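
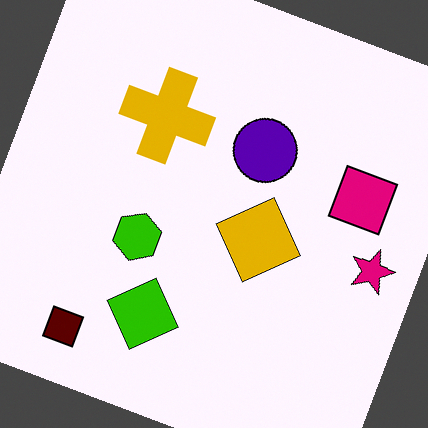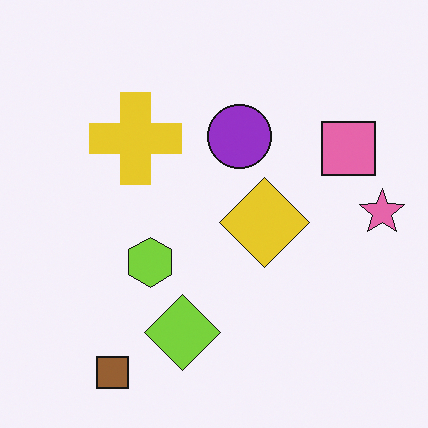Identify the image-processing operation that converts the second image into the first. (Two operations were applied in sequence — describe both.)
The first image is the second given much higher contrast, then rotated clockwise by a clearly visible amount.

Tones are pushed away from mid-grey across the whole image — a global contrast change. Every shape is tilted by the same angle and the image corners show triangular fill wedges — a whole-image rotation by a non-right angle.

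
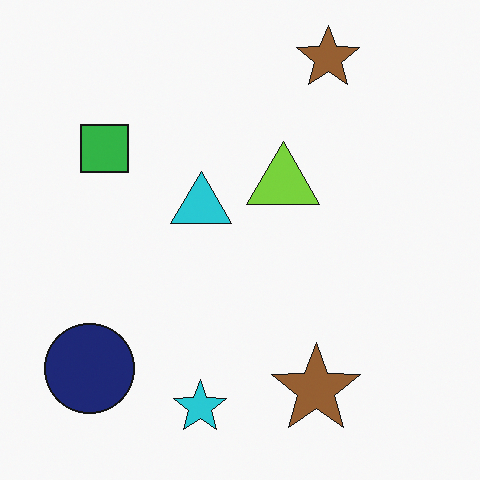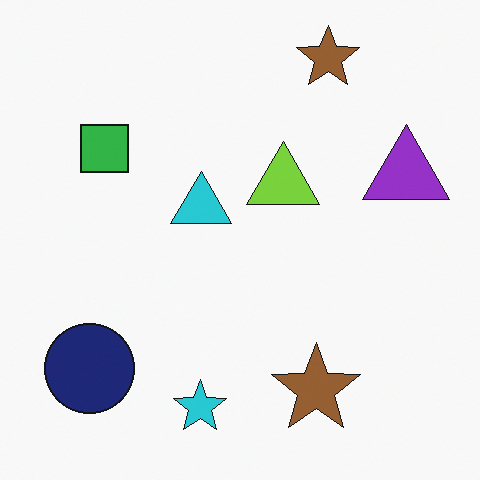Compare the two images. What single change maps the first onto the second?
It was overlaid with an additional purple triangle.

A purple triangle appears in the second image that is absent from the first.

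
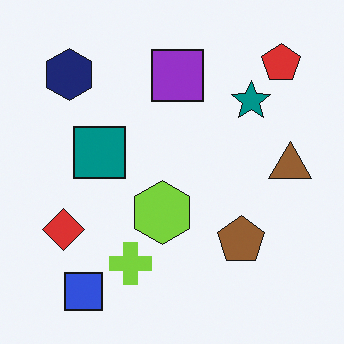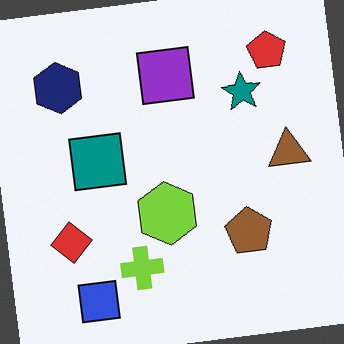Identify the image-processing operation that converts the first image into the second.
The transformation is: rotated counter-clockwise by a small amount.

Every shape is tilted by the same angle and the image corners show triangular fill wedges — a whole-image rotation by a non-right angle.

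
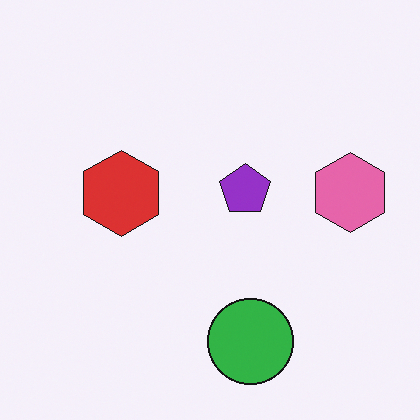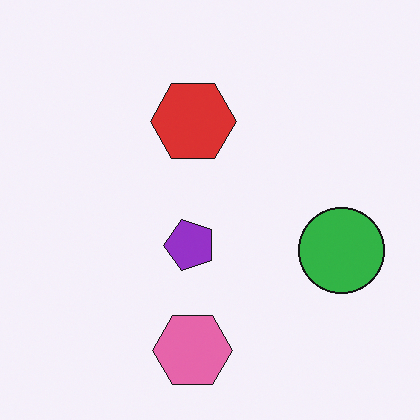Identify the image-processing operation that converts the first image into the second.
The transformation is: transposed (reflected across the top-left ↔ bottom-right diagonal).

Shapes have swapped their row and column positions — what was in the top-right is now in the bottom-left — a diagonal reflection.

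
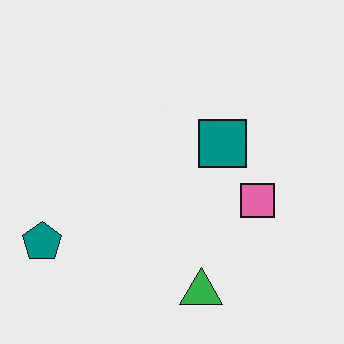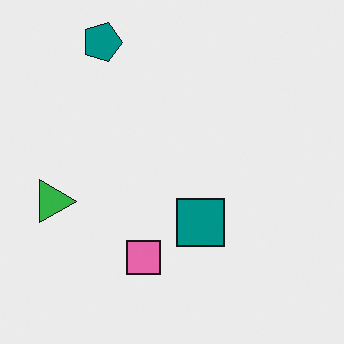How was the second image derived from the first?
Rotated 90° clockwise.

The teal pentagon sits in the bottom-left of the first image and the top-left of the second — consistent with a whole-image 90° clockwise rotation.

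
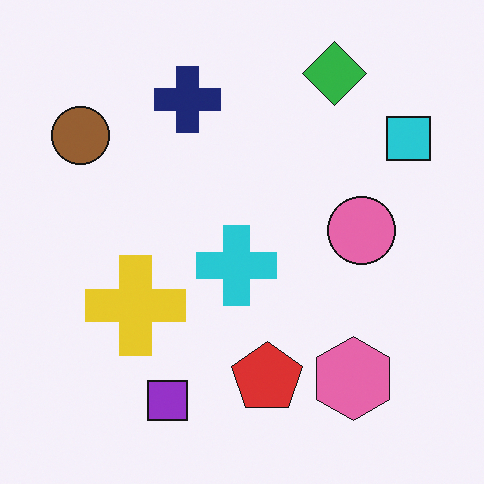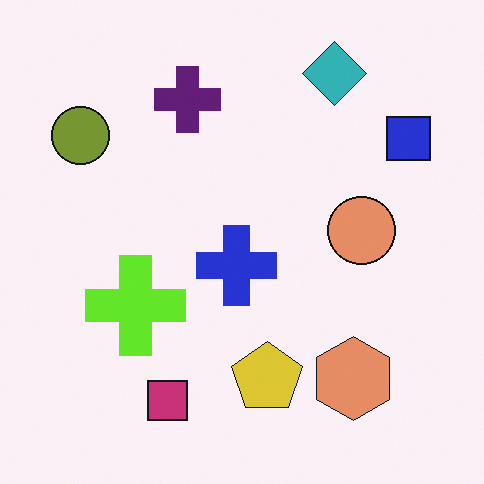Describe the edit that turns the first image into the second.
The image was hue-shifted by a small amount.

Every shape's color has rotated by the same amount around the hue wheel — a uniform hue shift.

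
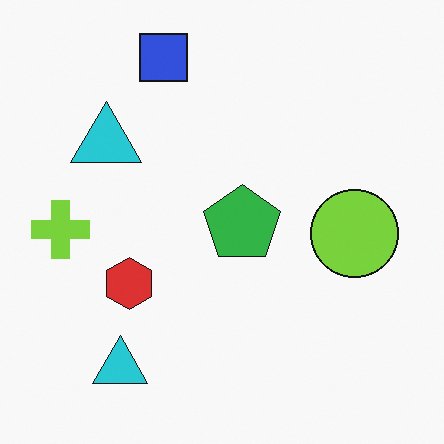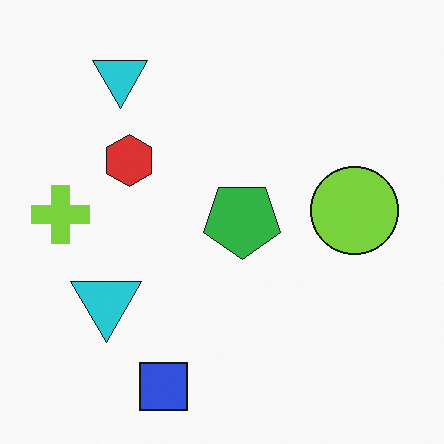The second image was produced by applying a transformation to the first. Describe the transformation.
The second image is the first flipped vertically (top ↔ bottom).

The blue square is in the top of the first image and the bottom of the second — shapes on opposite sides of the horizontal midline have swapped in a mirror flip.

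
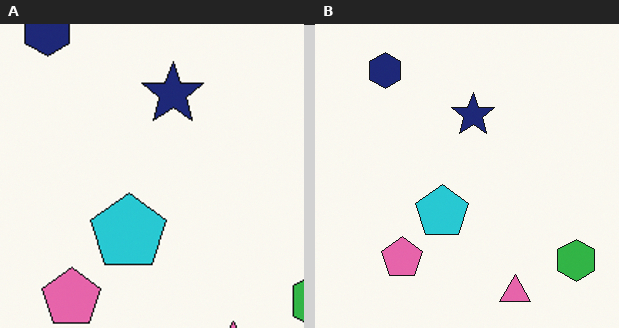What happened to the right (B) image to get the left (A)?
It was cropped slightly and scaled back up.

The visible shapes are larger and the field of view is narrower; shapes near the original edges may be partly or wholly outside the frame — a crop-and-rescale.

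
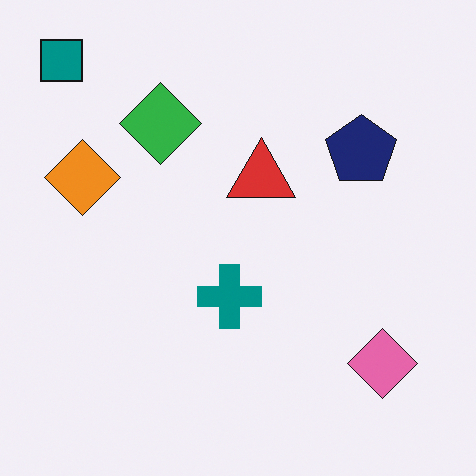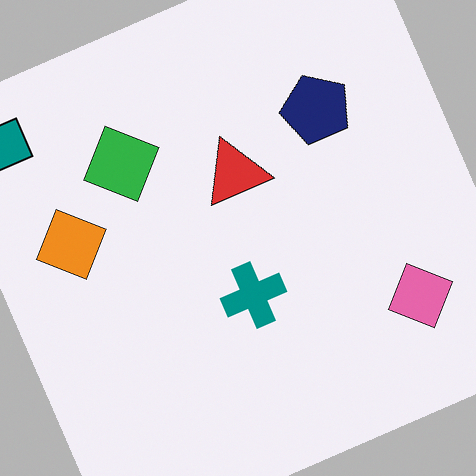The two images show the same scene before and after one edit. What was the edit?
The second image is the first rotated counter-clockwise by a clearly visible amount.

Every shape is tilted by the same angle and the image corners show triangular fill wedges — a whole-image rotation by a non-right angle.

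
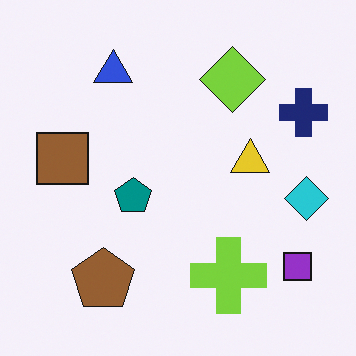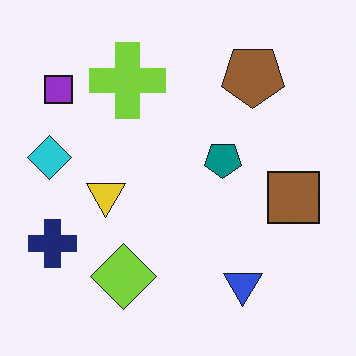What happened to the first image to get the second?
Rotated 180°.

The purple square sits in the bottom-right of the first image and the top-left of the second — consistent with a whole-image 180° rotation.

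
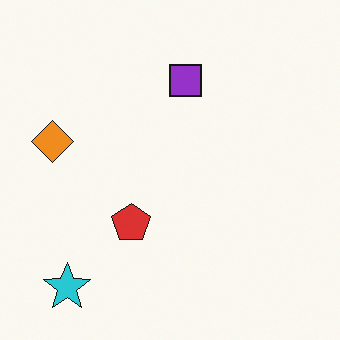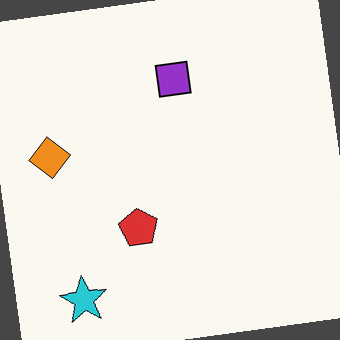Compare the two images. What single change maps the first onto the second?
Rotated counter-clockwise by a small amount.

Every shape is tilted by the same angle and the image corners show triangular fill wedges — a whole-image rotation by a non-right angle.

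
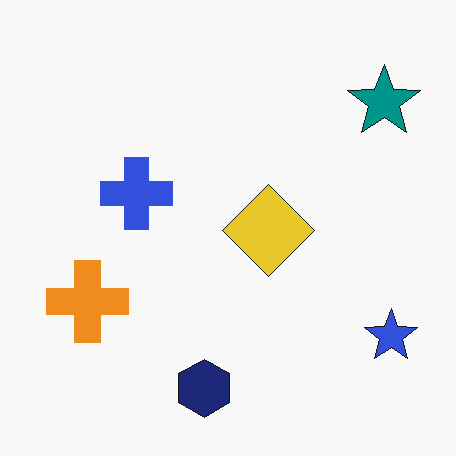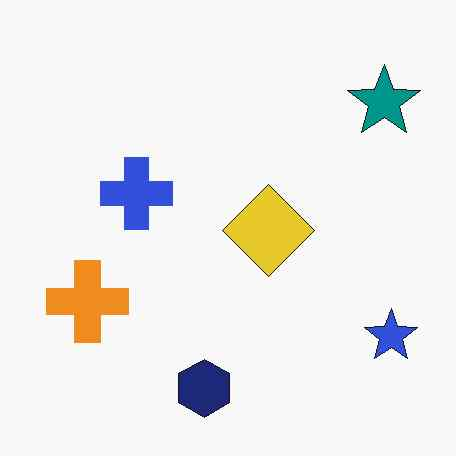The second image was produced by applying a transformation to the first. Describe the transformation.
It was JPEG-compressed with visible artifacts.

Blocky 8×8 compression artifacts appear around shape edges and the flat background shows ringing — characteristic JPEG degradation.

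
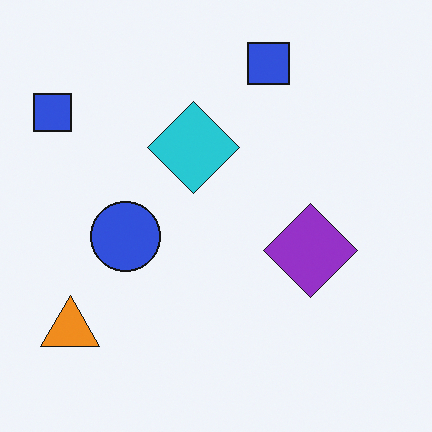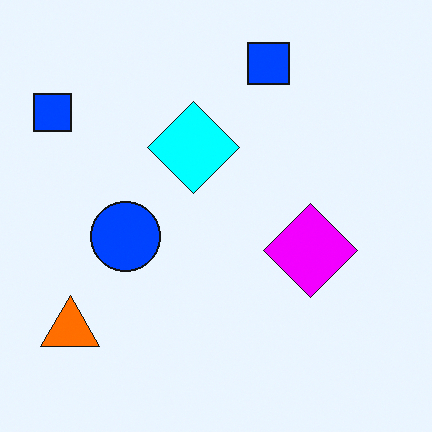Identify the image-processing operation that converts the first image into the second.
This is the original image heavily oversaturated.

All colors are more vivid — a global saturation change.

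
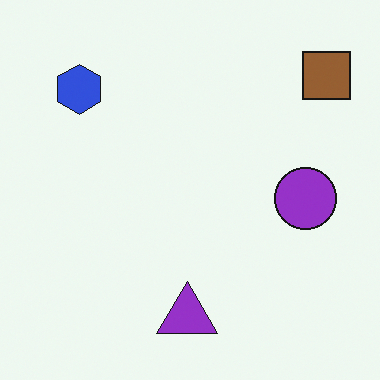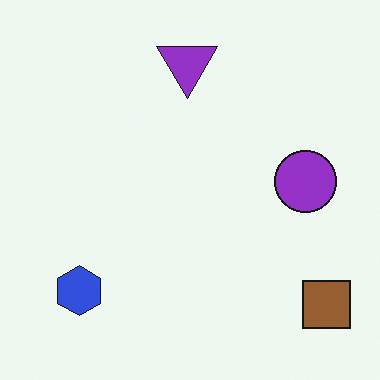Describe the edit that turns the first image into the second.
The image was flipped vertically (top ↔ bottom).

The purple triangle is in the bottom of the first image and the top of the second — shapes on opposite sides of the horizontal midline have swapped in a mirror flip.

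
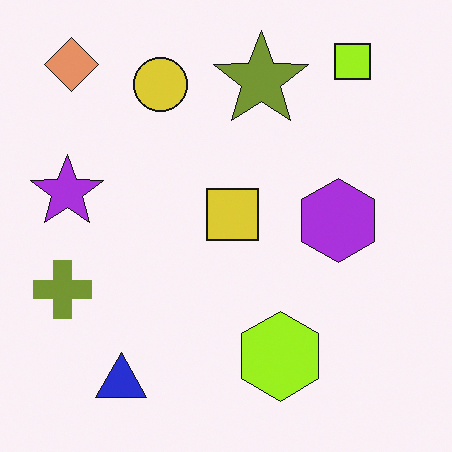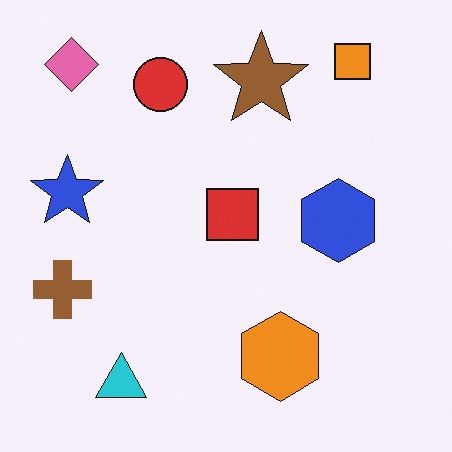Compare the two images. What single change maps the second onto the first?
This is the original image hue-shifted by a small amount.

Every shape's color has rotated by the same amount around the hue wheel — a uniform hue shift.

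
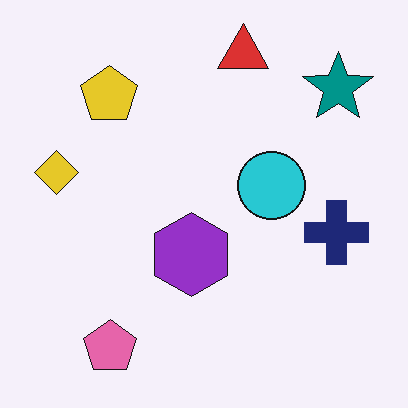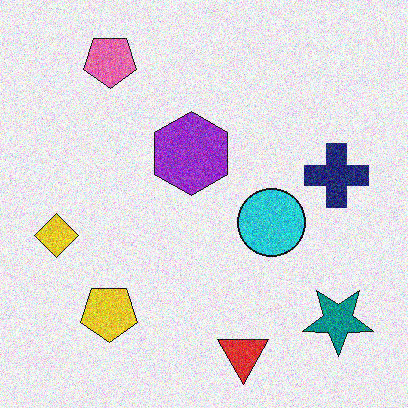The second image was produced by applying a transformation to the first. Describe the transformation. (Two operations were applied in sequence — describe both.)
The transformation is: degraded with a thick layer of grain, then flipped vertically (top ↔ bottom).

Random speckle covers the whole image, including the flat background. The red triangle is in the top of the first image and the bottom of the second — shapes on opposite sides of the horizontal midline have swapped in a mirror flip.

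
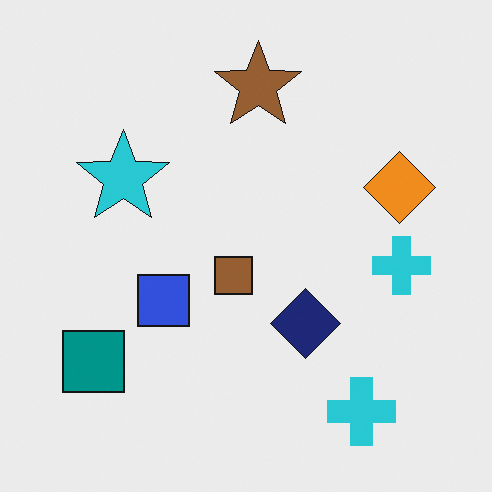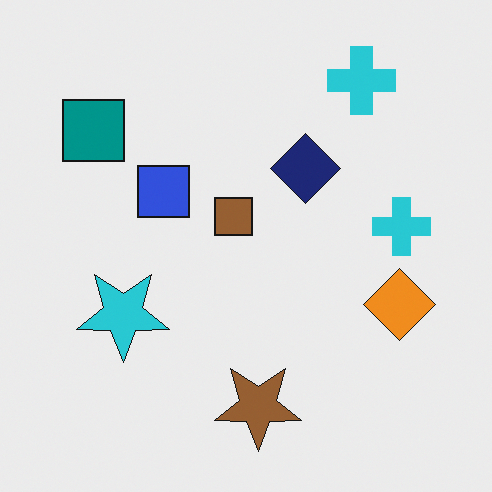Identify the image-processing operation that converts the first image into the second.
Flipped vertically (top ↔ bottom).

The brown star is in the top of the first image and the bottom of the second — shapes on opposite sides of the horizontal midline have swapped in a mirror flip.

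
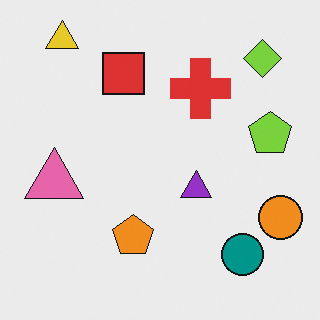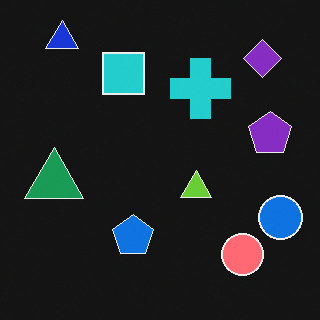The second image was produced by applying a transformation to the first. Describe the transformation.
The transformation is: color-inverted (negative).

The light background has become dark and every shape's color is its complement — a photographic negative.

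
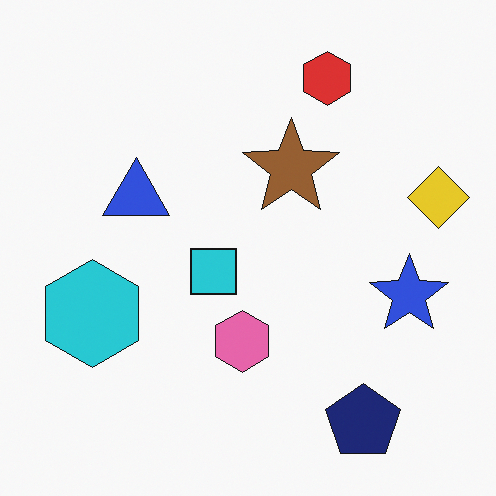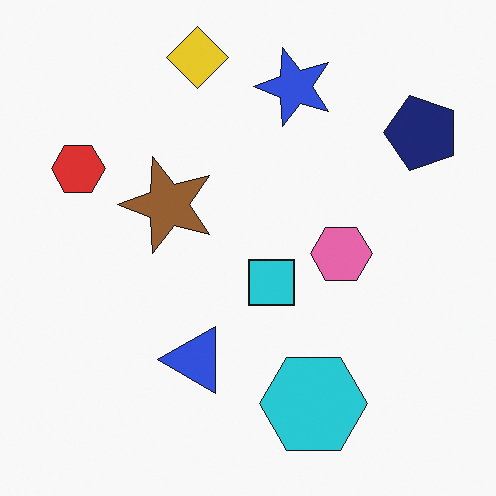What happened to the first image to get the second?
Rotated 90° counter-clockwise.

The navy pentagon sits in the bottom-right of the first image and the top-right of the second — consistent with a whole-image 90° counter-clockwise rotation.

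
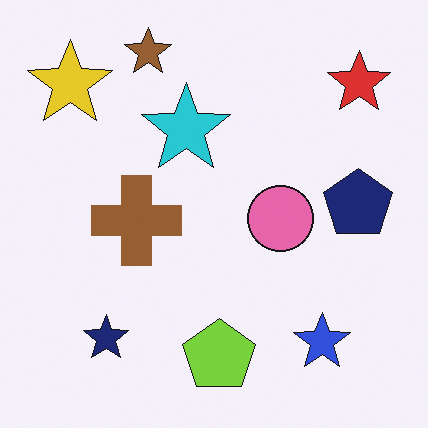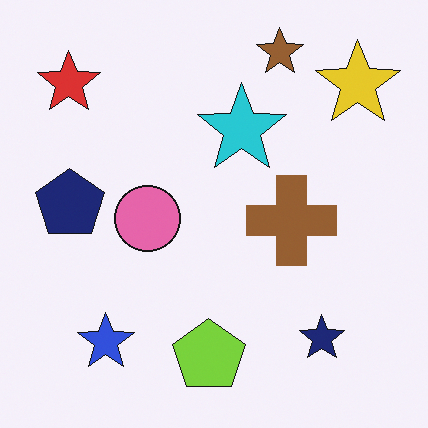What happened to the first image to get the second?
The transformation is: flipped horizontally (left ↔ right).

The red star is in the top-right of the first image and the top-left of the second — shapes on opposite sides of the vertical midline have swapped in a mirror flip.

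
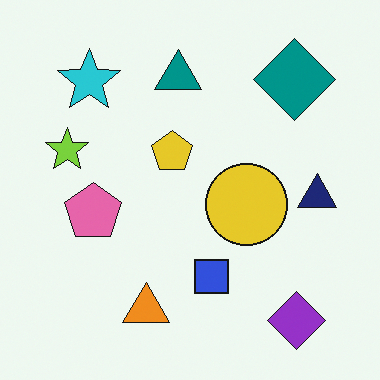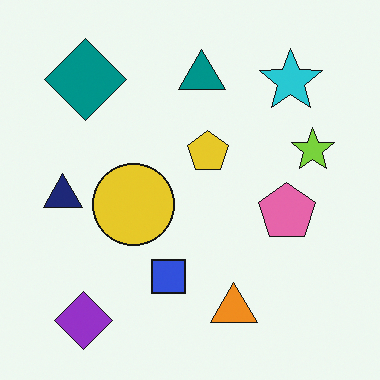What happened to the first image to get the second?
The second image is the first flipped horizontally (left ↔ right).

The navy triangle is in the right of the first image and the left of the second — shapes on opposite sides of the vertical midline have swapped in a mirror flip.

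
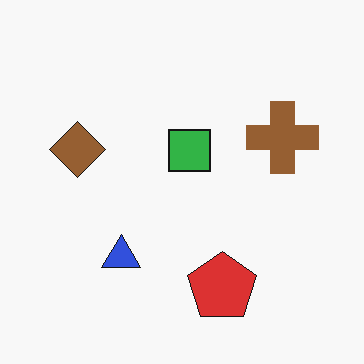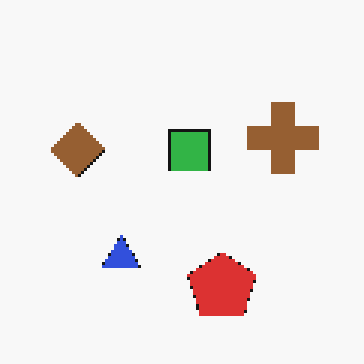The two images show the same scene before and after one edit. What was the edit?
The second image is the first lightly pixelated (a mild mosaic effect).

Shapes are reduced to large square blocks; fine edges and outlines are lost — a downscale-then-upscale (mosaic) effect.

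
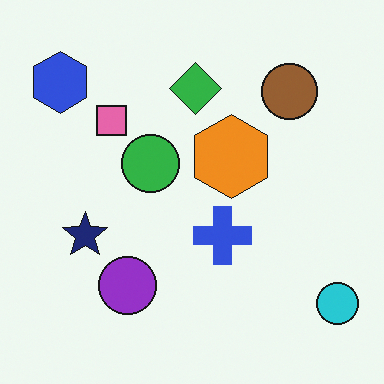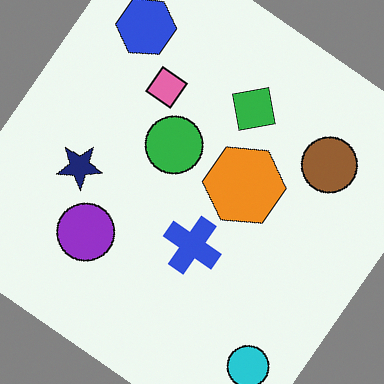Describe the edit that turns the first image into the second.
This is the original image rotated clockwise by a large amount — several tens of degrees.

Every shape is tilted by the same angle and the image corners show triangular fill wedges — a whole-image rotation by a non-right angle.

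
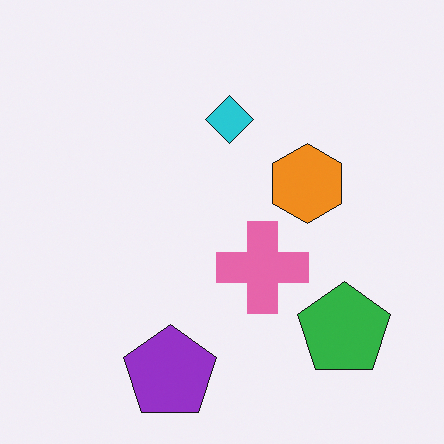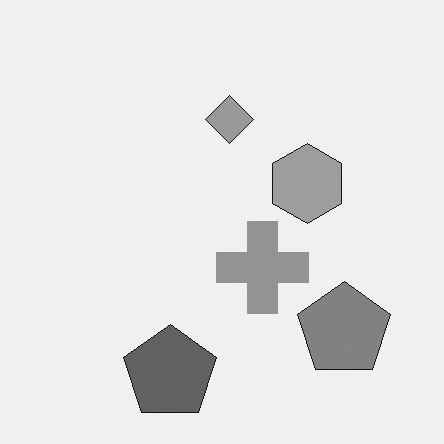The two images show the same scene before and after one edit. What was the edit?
The transformation is: converted to grayscale.

All color is removed — every shape is now a shade of grey.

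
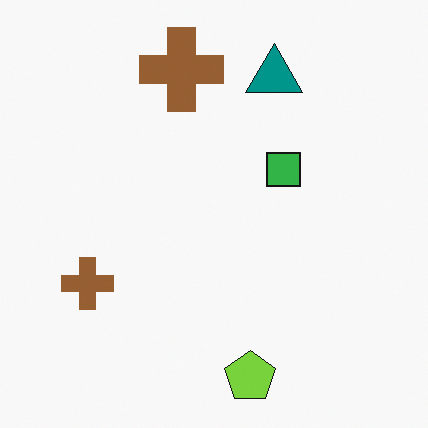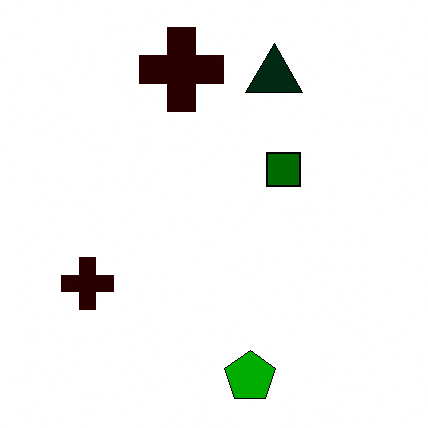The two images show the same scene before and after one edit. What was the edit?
The second image is the first given much higher contrast.

Tones are pushed away from mid-grey across the whole image — a global contrast change.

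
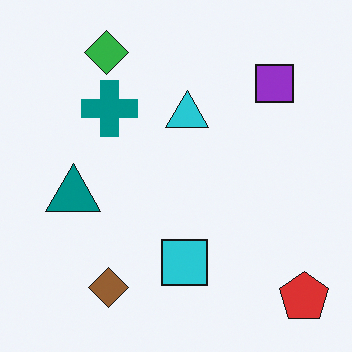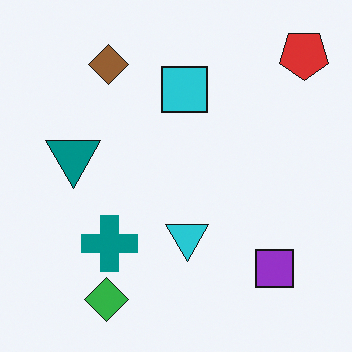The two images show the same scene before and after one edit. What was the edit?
The transformation is: flipped vertically (top ↔ bottom).

The green diamond is in the top-left of the first image and the bottom-left of the second — shapes on opposite sides of the horizontal midline have swapped in a mirror flip.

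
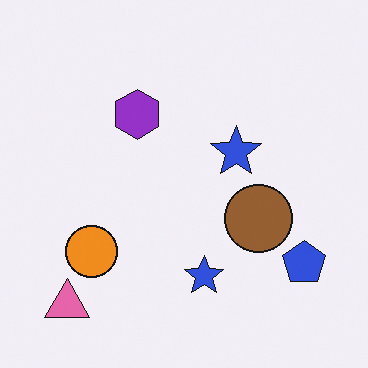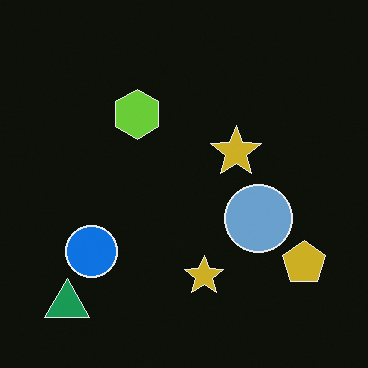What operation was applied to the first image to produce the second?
Color-inverted (negative).

The light background has become dark and every shape's color is its complement — a photographic negative.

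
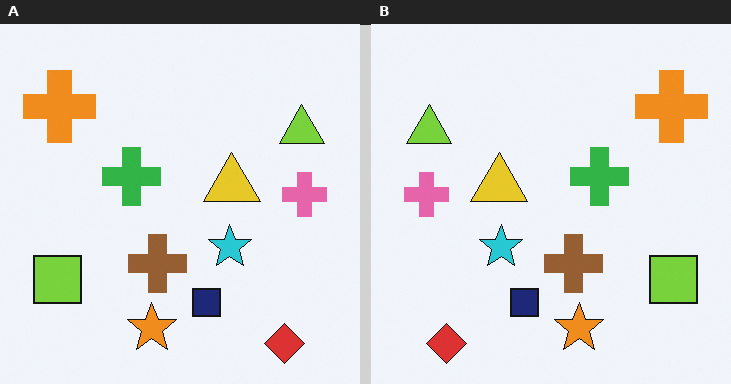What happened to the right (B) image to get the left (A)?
This is the original image flipped horizontally (left ↔ right).

The pink cross is in the left of the right (B) image and the right of the left (A) — shapes on opposite sides of the vertical midline have swapped in a mirror flip.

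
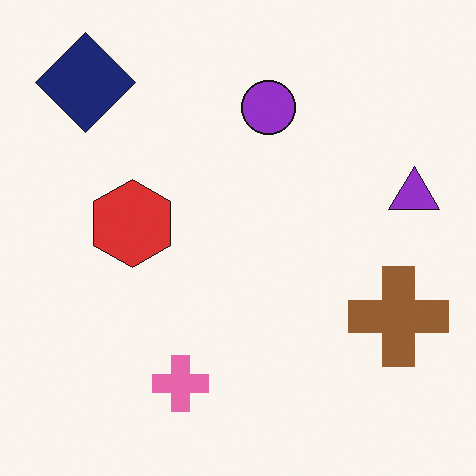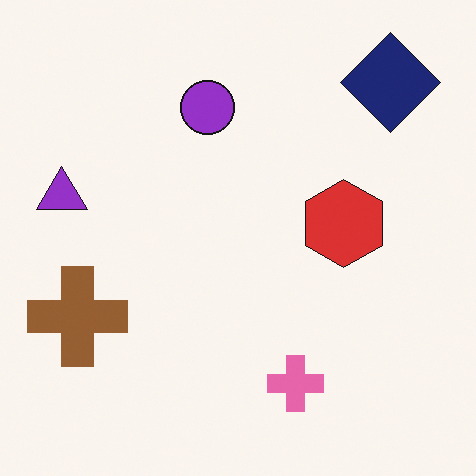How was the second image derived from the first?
It was flipped horizontally (left ↔ right).

The purple triangle is in the right of the first image and the left of the second — shapes on opposite sides of the vertical midline have swapped in a mirror flip.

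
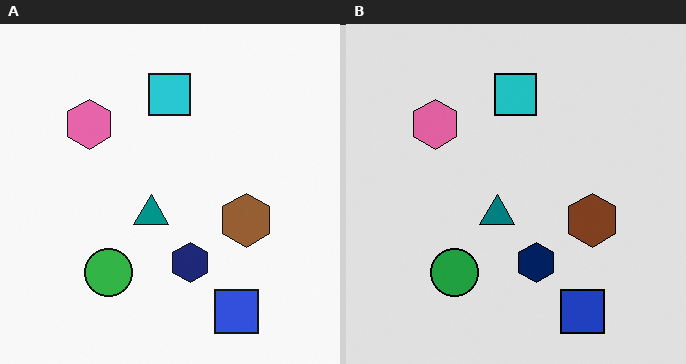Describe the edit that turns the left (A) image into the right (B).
It was moderately posterized.

Each flat color has snapped to a coarser quantized level — most visibly, the near-white background has dropped to a flat grey.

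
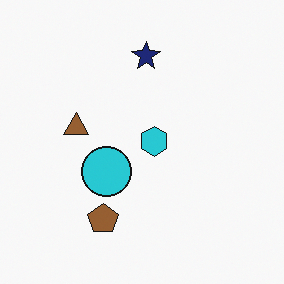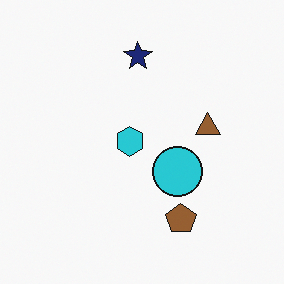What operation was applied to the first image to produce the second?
The second image is the first flipped horizontally (left ↔ right).

The brown triangle is in the left of the first image and the right of the second — shapes on opposite sides of the vertical midline have swapped in a mirror flip.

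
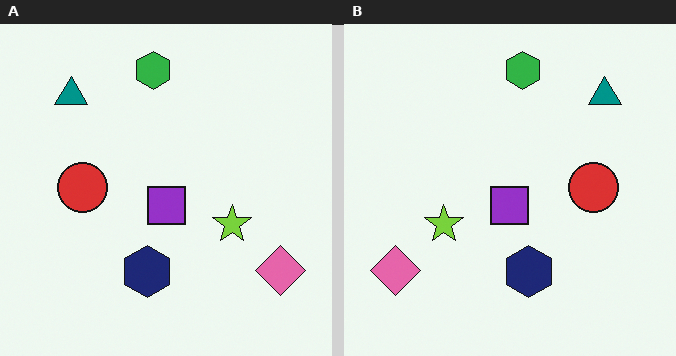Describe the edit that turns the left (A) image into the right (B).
The transformation is: flipped horizontally (left ↔ right).

The pink diamond is in the bottom-right of the left (A) image and the bottom-left of the right (B) — shapes on opposite sides of the vertical midline have swapped in a mirror flip.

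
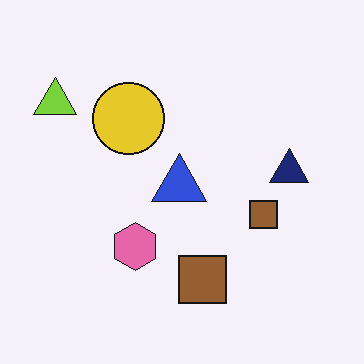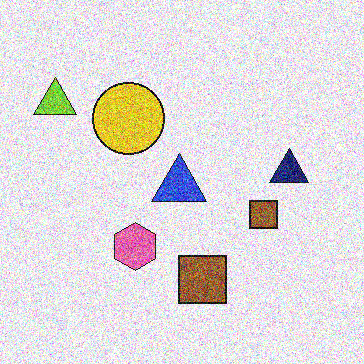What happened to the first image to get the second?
This is the original image degraded with a thick layer of grain.

Random speckle covers the whole image, including the flat background.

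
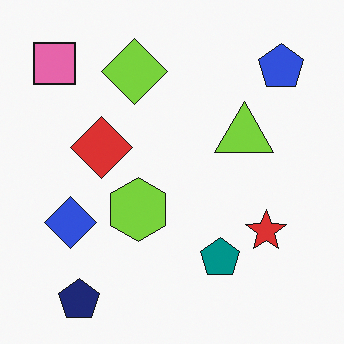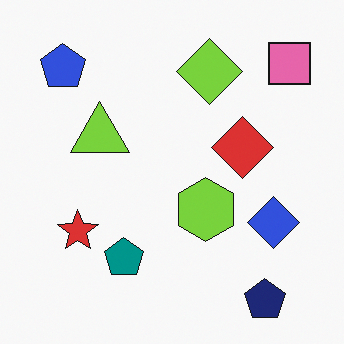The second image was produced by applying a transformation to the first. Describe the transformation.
It was flipped horizontally (left ↔ right).

The pink square is in the top-left of the first image and the top-right of the second — shapes on opposite sides of the vertical midline have swapped in a mirror flip.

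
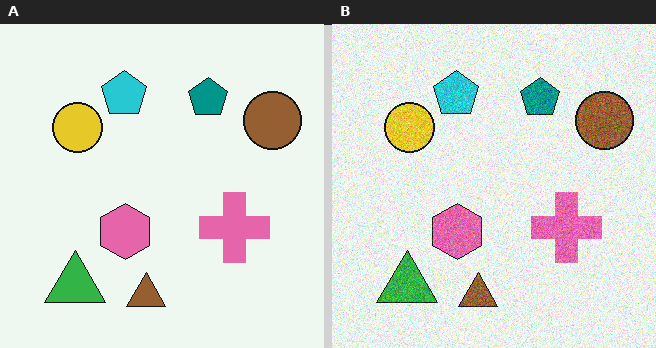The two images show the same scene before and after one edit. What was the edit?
This is the original image degraded with visible gaussian noise.

Random speckle covers the whole image, including the flat background.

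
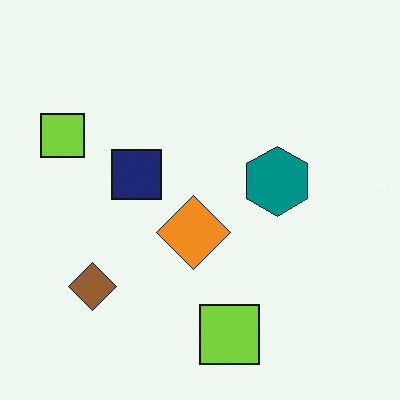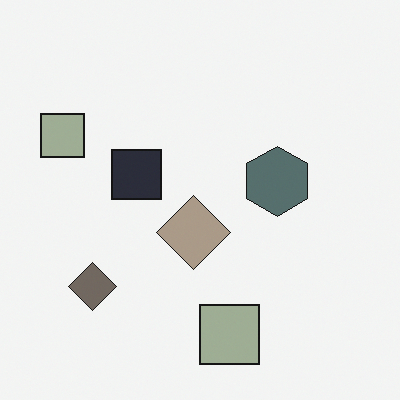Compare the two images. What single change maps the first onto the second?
It was heavily desaturated.

All colors are more muted and greyish — a global saturation change.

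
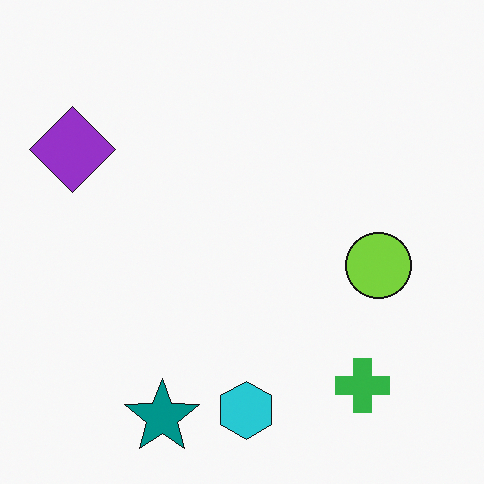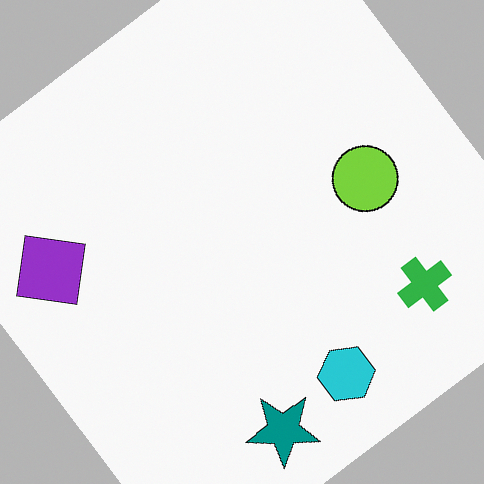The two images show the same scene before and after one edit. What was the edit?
This is the original image rotated counter-clockwise by a large amount — several tens of degrees.

Every shape is tilted by the same angle and the image corners show triangular fill wedges — a whole-image rotation by a non-right angle.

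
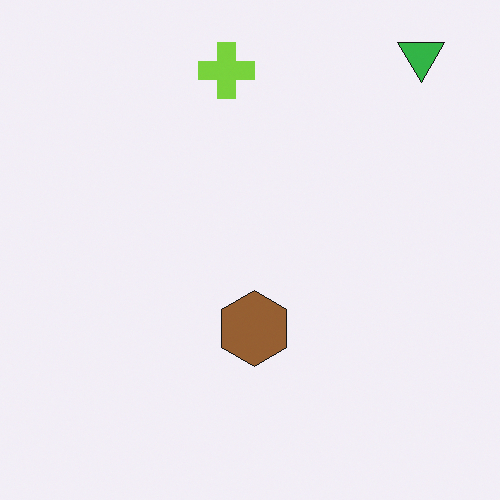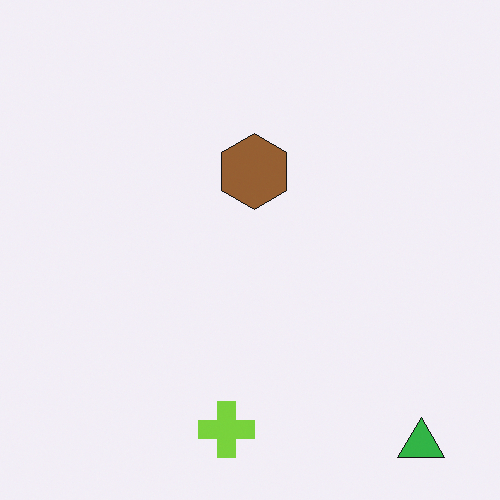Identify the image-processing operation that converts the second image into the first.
It was flipped vertically (top ↔ bottom).

The green triangle is in the bottom-right of the second image and the top-right of the first — shapes on opposite sides of the horizontal midline have swapped in a mirror flip.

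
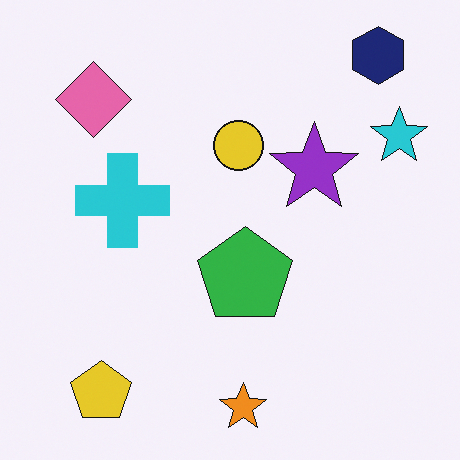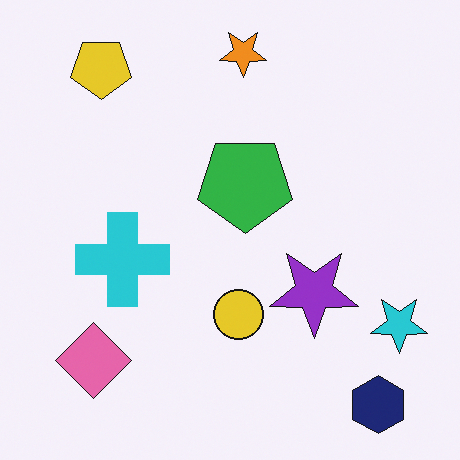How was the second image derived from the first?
This is the original image flipped vertically (top ↔ bottom).

The orange star is in the bottom of the first image and the top of the second — shapes on opposite sides of the horizontal midline have swapped in a mirror flip.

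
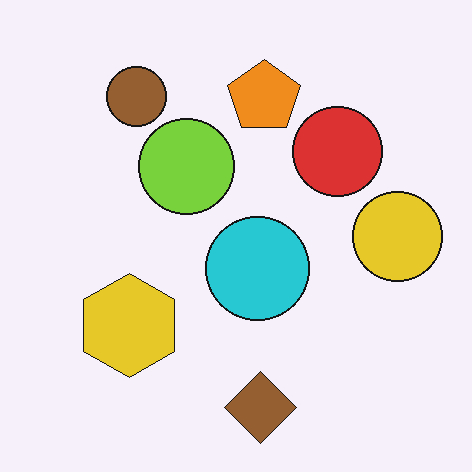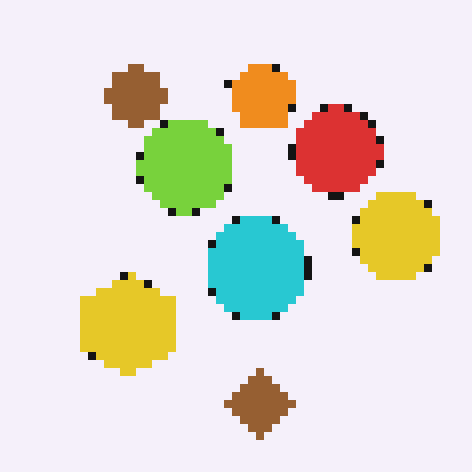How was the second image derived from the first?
The transformation is: pixelated into visible square blocks.

Shapes are reduced to large square blocks; fine edges and outlines are lost — a downscale-then-upscale (mosaic) effect.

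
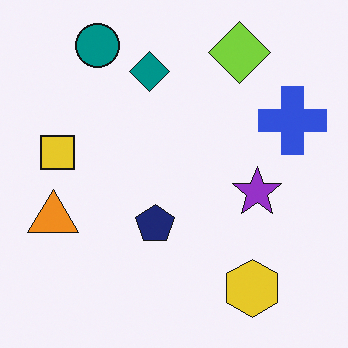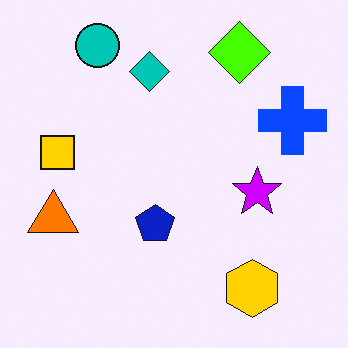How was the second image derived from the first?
The image was made much more vivid (saturation change).

All colors are more vivid — a global saturation change.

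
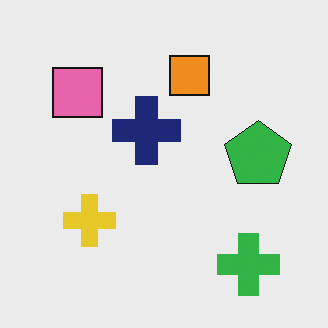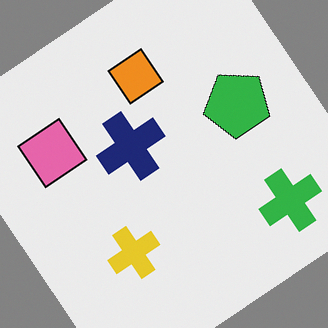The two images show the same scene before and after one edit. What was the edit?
Rotated counter-clockwise by a large amount — several tens of degrees.

Every shape is tilted by the same angle and the image corners show triangular fill wedges — a whole-image rotation by a non-right angle.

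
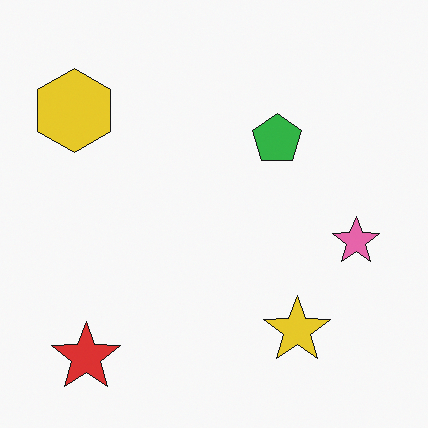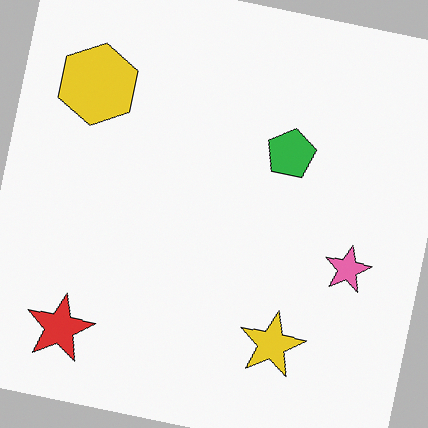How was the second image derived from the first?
Rotated clockwise by a small amount.

Every shape is tilted by the same angle and the image corners show triangular fill wedges — a whole-image rotation by a non-right angle.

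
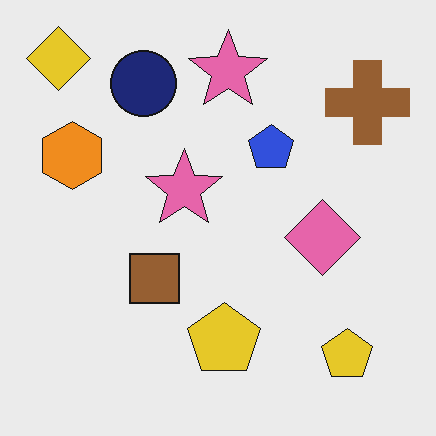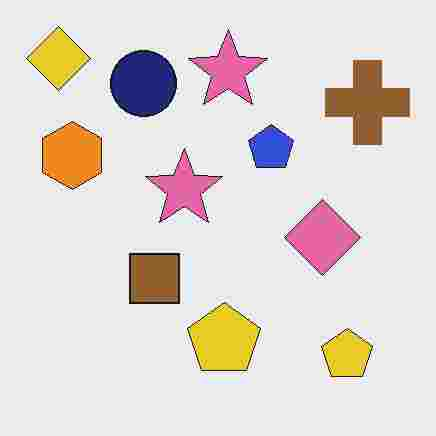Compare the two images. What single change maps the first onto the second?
The image was degraded with heavy JPEG compression.

Blocky 8×8 compression artifacts appear around shape edges and the flat background shows ringing — characteristic JPEG degradation.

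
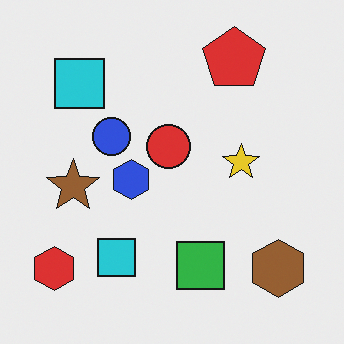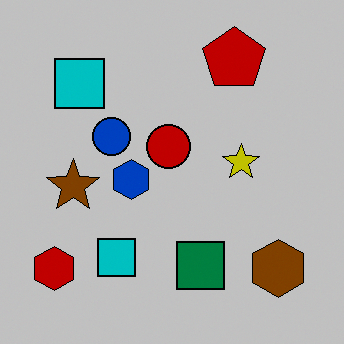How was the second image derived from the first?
The image was aggressively posterized.

Each flat color has snapped to a coarser quantized level — most visibly, the near-white background has dropped to a flat grey.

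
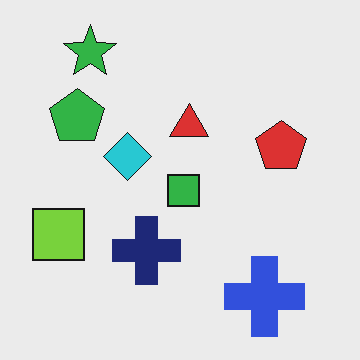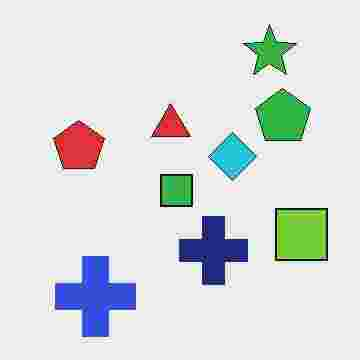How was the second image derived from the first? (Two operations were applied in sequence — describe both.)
The second image is the first flipped horizontally (left ↔ right), then heavily JPEG-compressed with obvious blocking artifacts.

The lime square is in the left of the first image and the right of the second — shapes on opposite sides of the vertical midline have swapped in a mirror flip. Blocky 8×8 compression artifacts appear around shape edges and the flat background shows ringing — characteristic JPEG degradation.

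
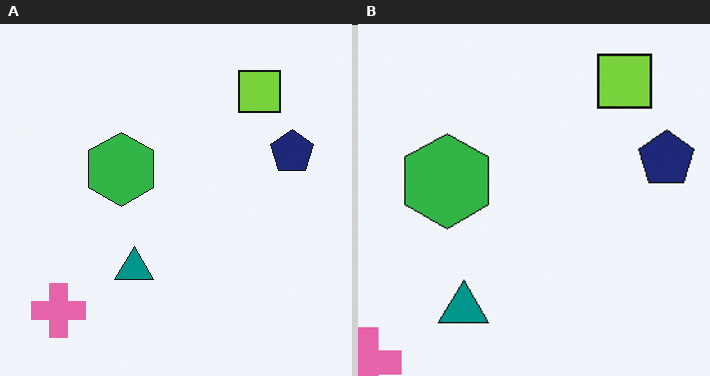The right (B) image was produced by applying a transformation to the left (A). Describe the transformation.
The transformation is: cropped slightly and scaled back up.

The visible shapes are larger and the field of view is narrower; shapes near the original edges may be partly or wholly outside the frame — a crop-and-rescale.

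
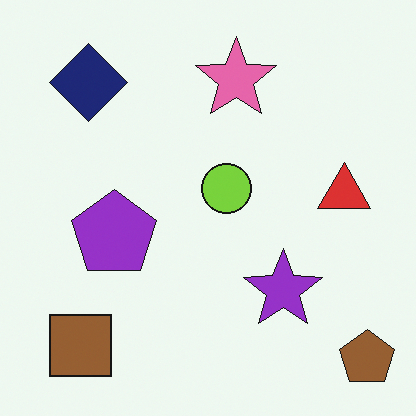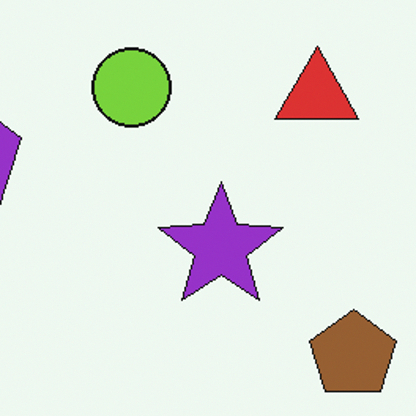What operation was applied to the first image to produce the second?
The transformation is: cropped slightly and scaled back up.

The visible shapes are larger and the field of view is narrower; shapes near the original edges may be partly or wholly outside the frame — a crop-and-rescale.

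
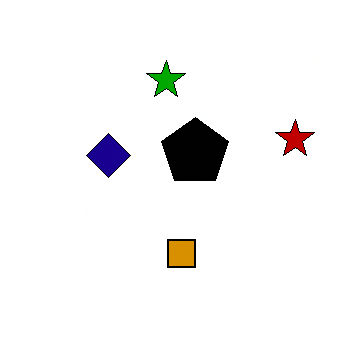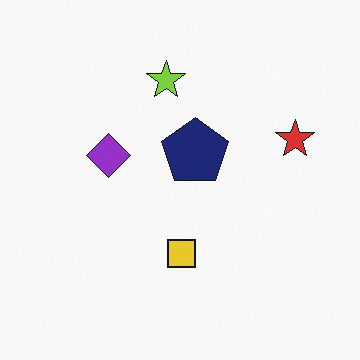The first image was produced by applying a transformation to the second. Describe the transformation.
This is the original image boosted in contrast.

Tones are pushed away from mid-grey across the whole image — a global contrast change.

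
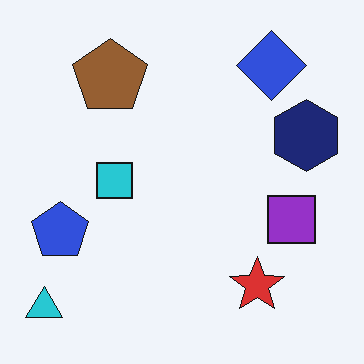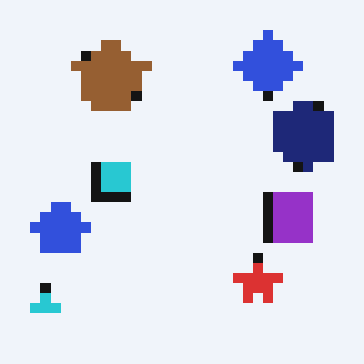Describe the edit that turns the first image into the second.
The image was heavily pixelated into large blocks.

Shapes are reduced to large square blocks; fine edges and outlines are lost — a downscale-then-upscale (mosaic) effect.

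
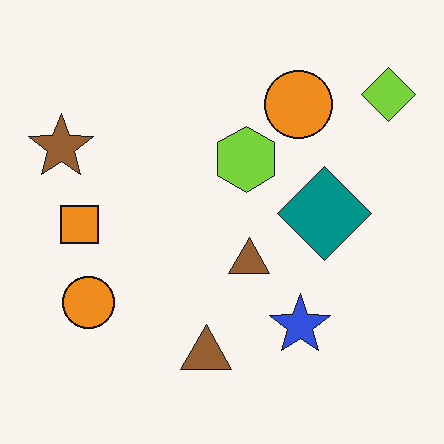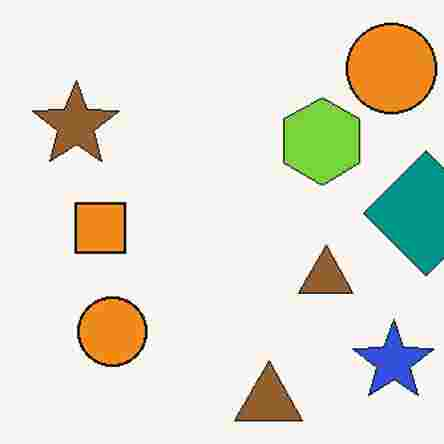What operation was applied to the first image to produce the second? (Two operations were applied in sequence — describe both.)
Cropped to a modestly smaller region and rescaled, then heavily JPEG-compressed with obvious blocking artifacts.

The visible shapes are larger and the field of view is narrower; shapes near the original edges may be partly or wholly outside the frame — a crop-and-rescale. Blocky 8×8 compression artifacts appear around shape edges and the flat background shows ringing — characteristic JPEG degradation.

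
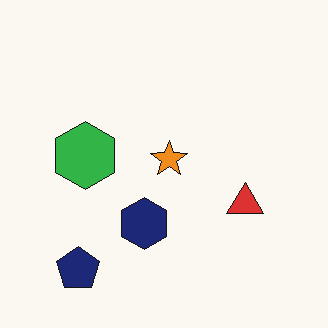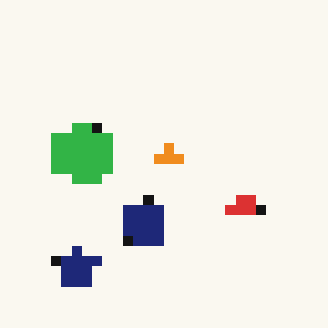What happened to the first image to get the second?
The transformation is: heavily pixelated into large blocks.

Shapes are reduced to large square blocks; fine edges and outlines are lost — a downscale-then-upscale (mosaic) effect.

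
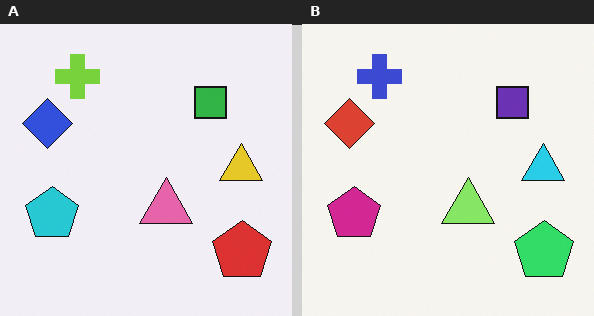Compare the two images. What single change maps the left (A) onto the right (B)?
The right (B) image is the left (A) hue-shifted through roughly a third of the color wheel.

Every shape's color has rotated by the same amount around the hue wheel — a uniform hue shift.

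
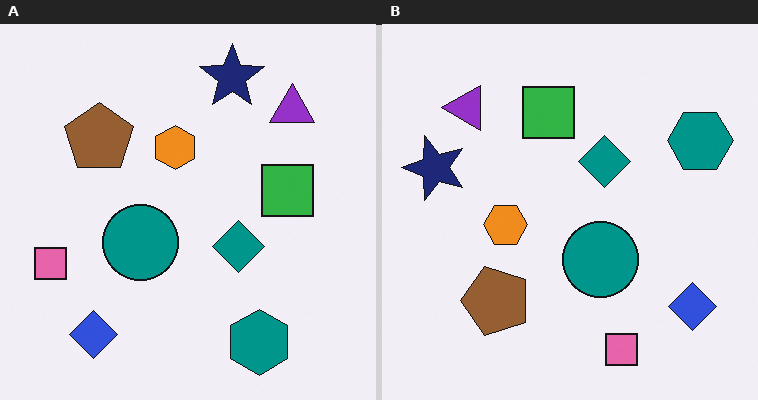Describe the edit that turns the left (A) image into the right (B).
This is the original image rotated 90° counter-clockwise.

The blue diamond sits in the bottom-left of the left (A) image and the bottom-right of the right (B) — consistent with a whole-image 90° counter-clockwise rotation.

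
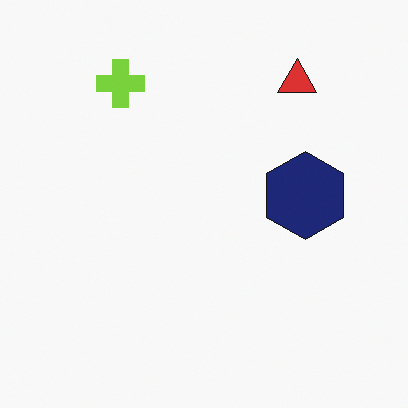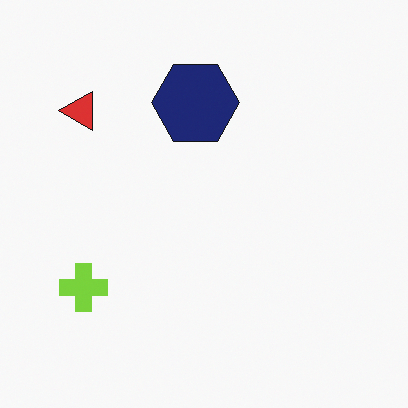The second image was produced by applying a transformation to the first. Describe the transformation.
Rotated 90° counter-clockwise.

The red triangle sits in the top-right of the first image and the top-left of the second — consistent with a whole-image 90° counter-clockwise rotation.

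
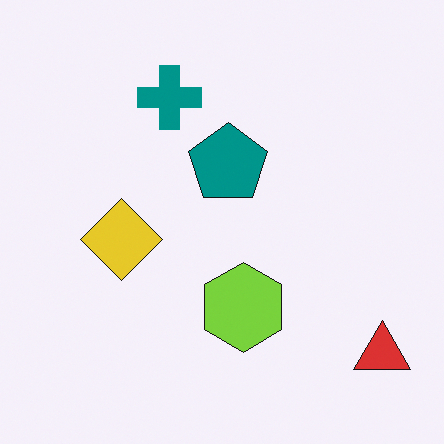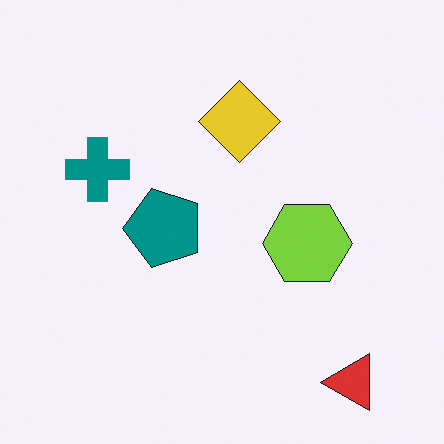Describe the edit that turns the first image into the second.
The second image is the first transposed (reflected across the top-left ↔ bottom-right diagonal).

Shapes have swapped their row and column positions — what was in the top-right is now in the bottom-left — a diagonal reflection.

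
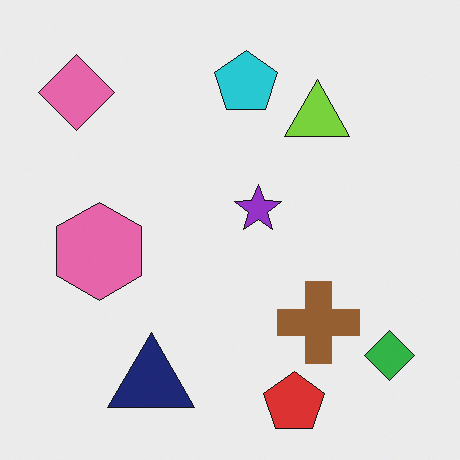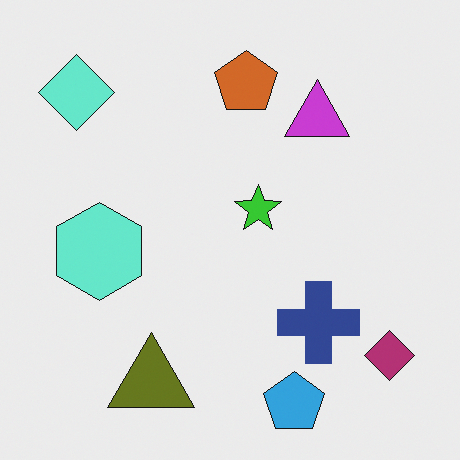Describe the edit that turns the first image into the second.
The second image is the first hue-shifted by a large amount.

Every shape's color has rotated by the same amount around the hue wheel — a uniform hue shift.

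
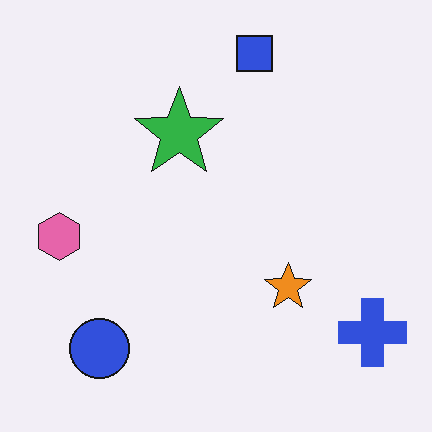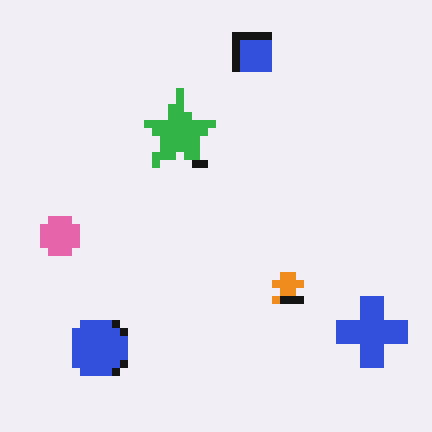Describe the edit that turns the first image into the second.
The second image is the first pixelated into visible square blocks.

Shapes are reduced to large square blocks; fine edges and outlines are lost — a downscale-then-upscale (mosaic) effect.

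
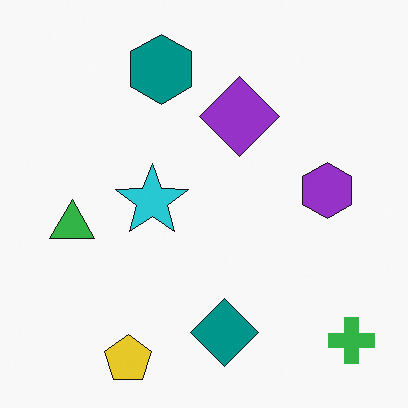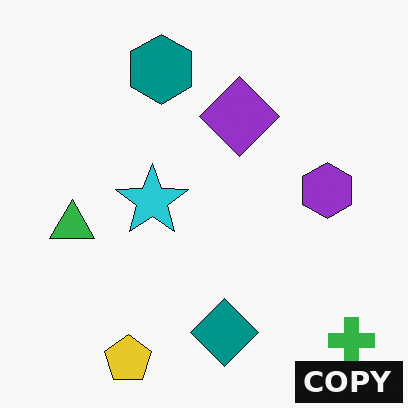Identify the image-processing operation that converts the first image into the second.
It was watermarked with the text "COPY" in the lower-right corner.

A dark label reading "COPY" appears in the lower-right corner.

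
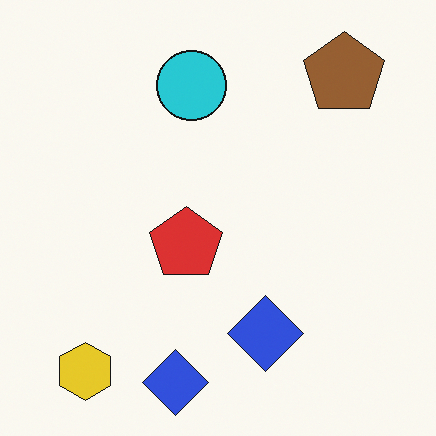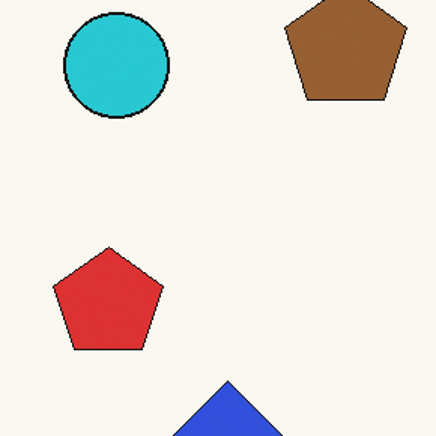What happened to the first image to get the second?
This is the original image cropped slightly and scaled back up.

The visible shapes are larger and the field of view is narrower; shapes near the original edges may be partly or wholly outside the frame — a crop-and-rescale.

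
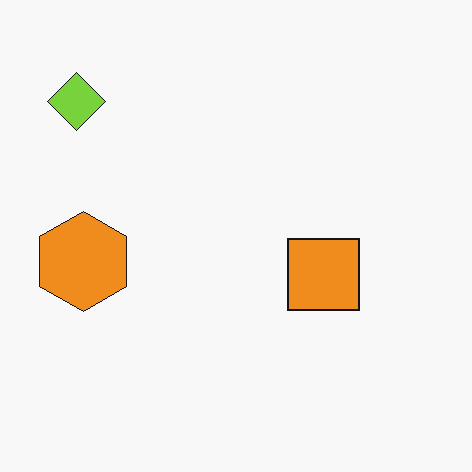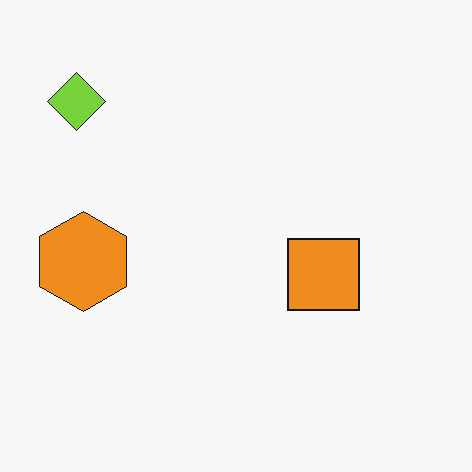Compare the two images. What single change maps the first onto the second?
The second image is the first given moderate JPEG compression.

Blocky 8×8 compression artifacts appear around shape edges and the flat background shows ringing — characteristic JPEG degradation.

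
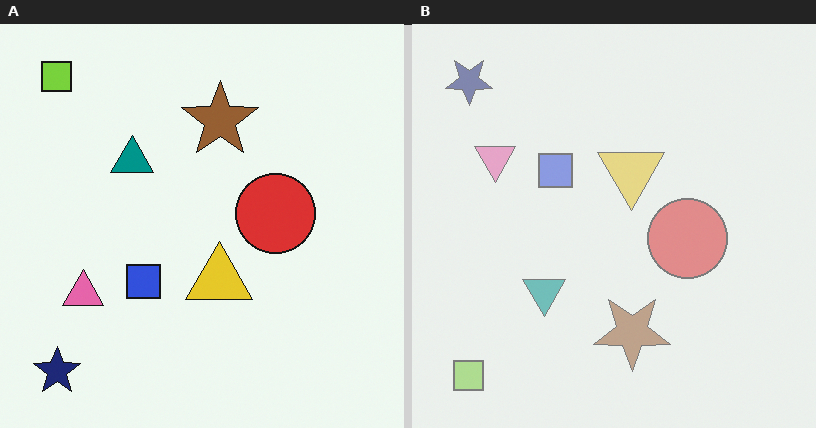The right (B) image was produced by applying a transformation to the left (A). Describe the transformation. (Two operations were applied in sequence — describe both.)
The right (B) image is the left (A) flipped vertically (top ↔ bottom), then washed out (contrast reduced).

The lime square is in the top-left of the left (A) image and the bottom-left of the right (B) — shapes on opposite sides of the horizontal midline have swapped in a mirror flip. Tones are pushed toward mid-grey across the whole image — a global contrast change.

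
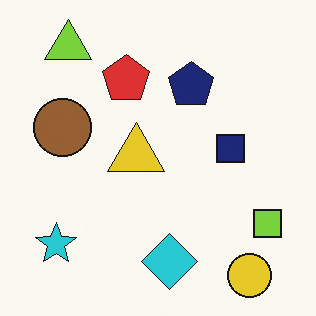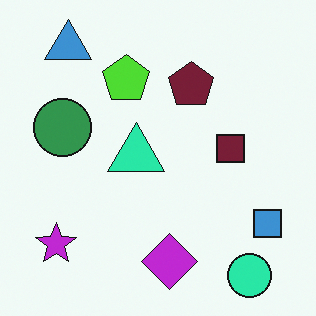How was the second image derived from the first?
It was hue-shifted noticeably.

Every shape's color has rotated by the same amount around the hue wheel — a uniform hue shift.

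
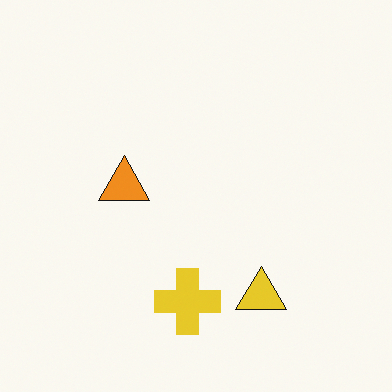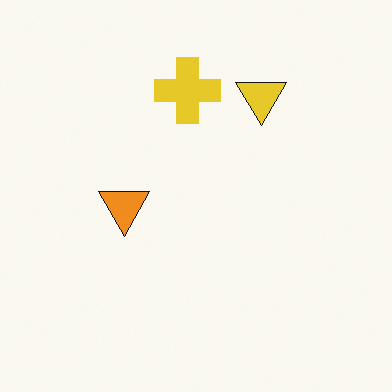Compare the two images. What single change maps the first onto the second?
The transformation is: flipped vertically (top ↔ bottom).

The yellow cross is in the bottom of the first image and the top of the second — shapes on opposite sides of the horizontal midline have swapped in a mirror flip.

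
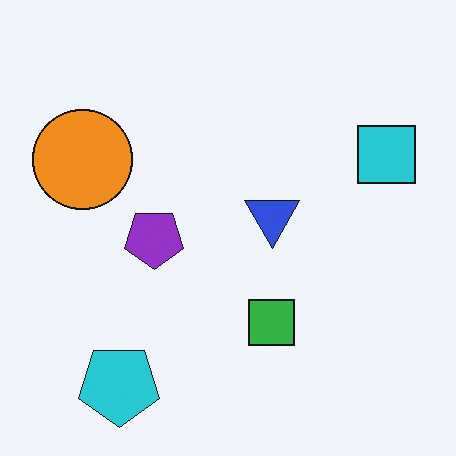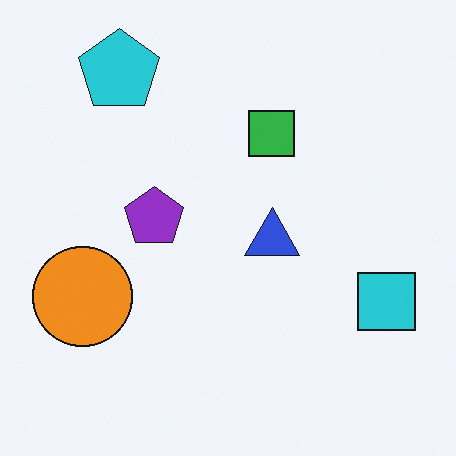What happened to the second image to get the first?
The first image is the second flipped vertically (top ↔ bottom).

The cyan pentagon is in the top-left of the second image and the bottom-left of the first — shapes on opposite sides of the horizontal midline have swapped in a mirror flip.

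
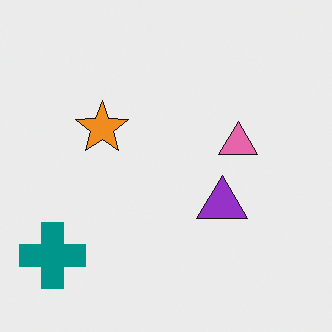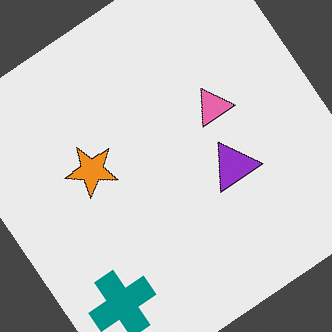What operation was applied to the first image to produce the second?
This is the original image rotated counter-clockwise by a large amount — several tens of degrees.

Every shape is tilted by the same angle and the image corners show triangular fill wedges — a whole-image rotation by a non-right angle.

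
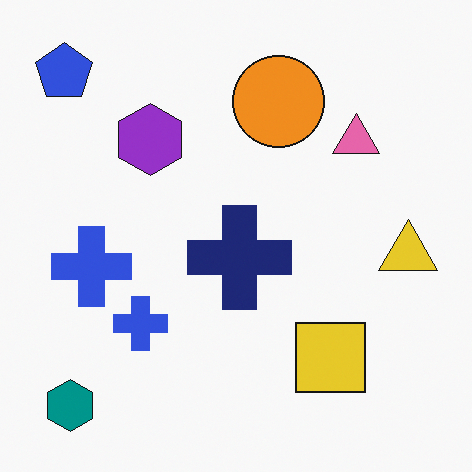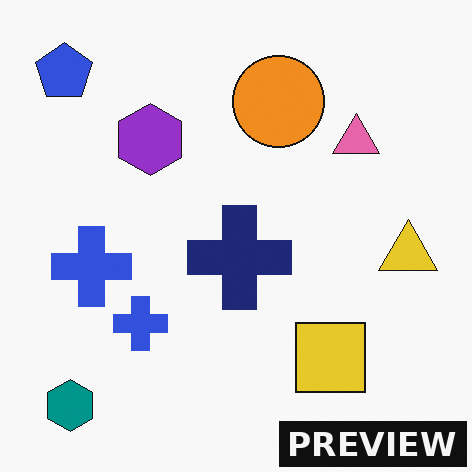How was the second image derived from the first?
The transformation is: watermarked with the text "PREVIEW" in the lower-right corner.

A dark label reading "PREVIEW" appears in the lower-right corner.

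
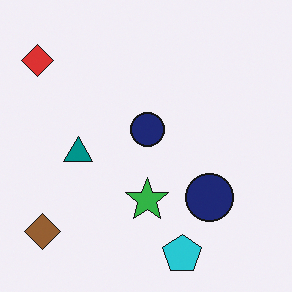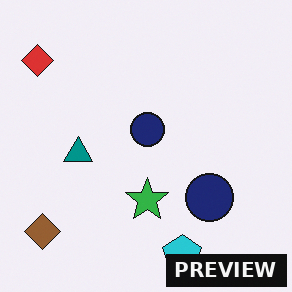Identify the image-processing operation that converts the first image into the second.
This is the original image watermarked with the text "PREVIEW" in the lower-right corner.

A dark label reading "PREVIEW" appears in the lower-right corner.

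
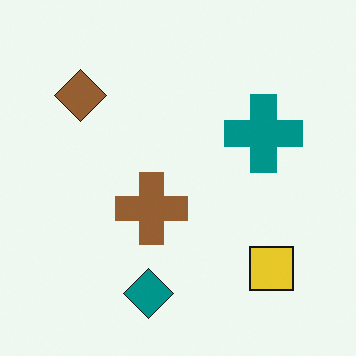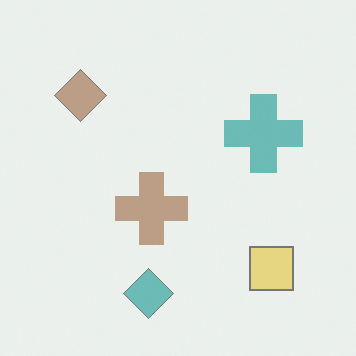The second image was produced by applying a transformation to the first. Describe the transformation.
It was given much lower contrast.

Tones are pushed toward mid-grey across the whole image — a global contrast change.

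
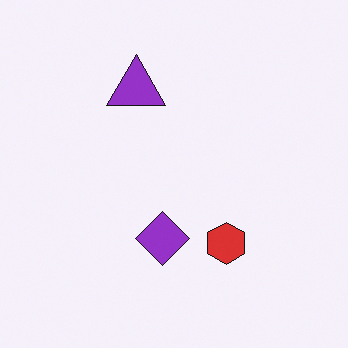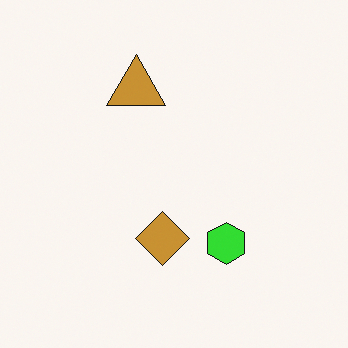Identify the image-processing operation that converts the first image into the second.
The transformation is: hue-shifted by a moderate amount.

Every shape's color has rotated by the same amount around the hue wheel — a uniform hue shift.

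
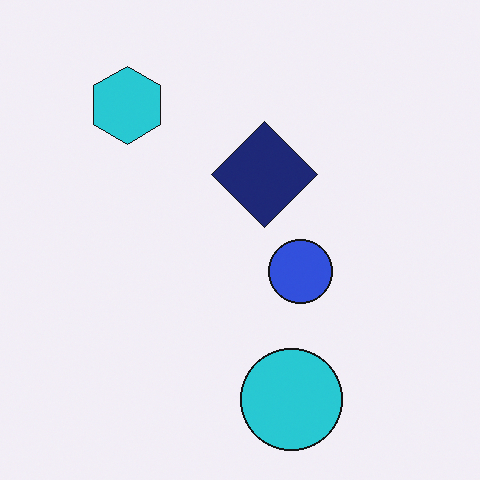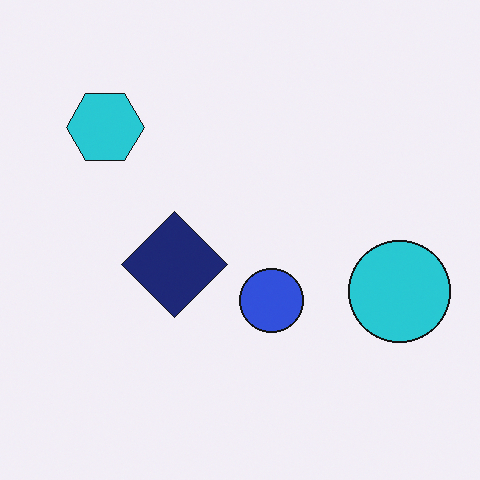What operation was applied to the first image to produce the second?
This is the original image transposed (reflected across the top-left ↔ bottom-right diagonal).

Shapes have swapped their row and column positions — what was in the top-right is now in the bottom-left — a diagonal reflection.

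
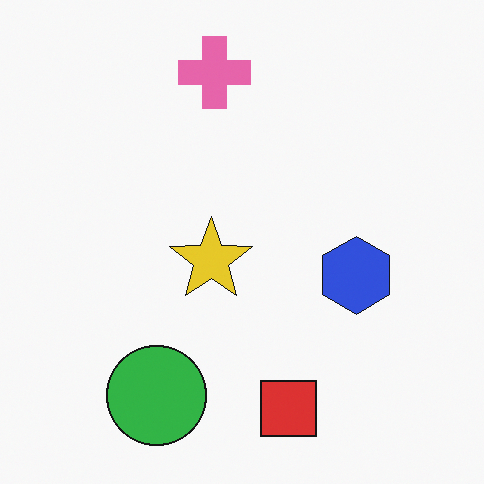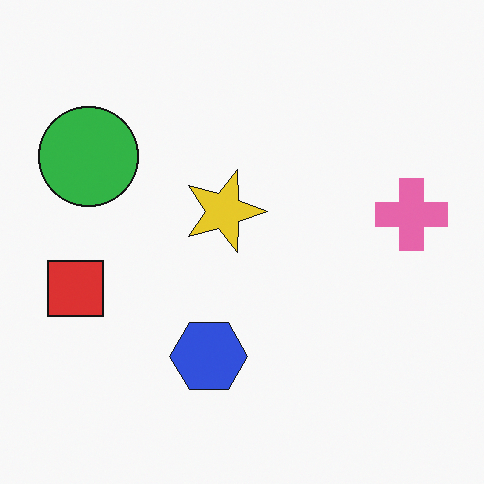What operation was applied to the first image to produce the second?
The image was rotated 90° clockwise.

The green circle sits in the bottom-left of the first image and the top-left of the second — consistent with a whole-image 90° clockwise rotation.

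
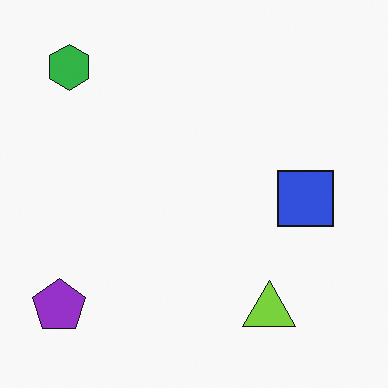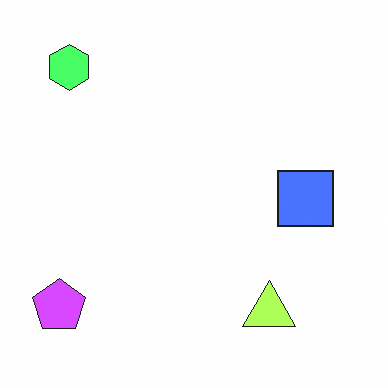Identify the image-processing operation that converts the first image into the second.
The image was noticeably brightened.

Every pixel — background and shapes alike — is uniformly brightened.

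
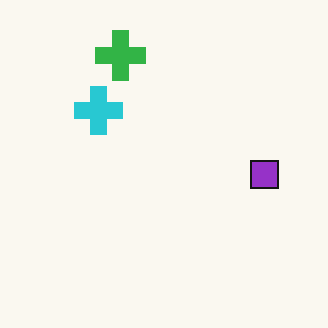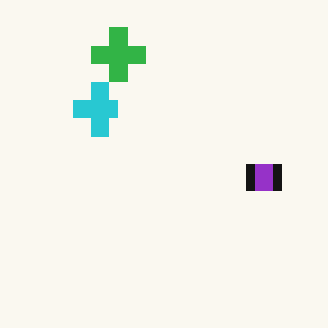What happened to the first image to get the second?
The second image is the first coarsely pixelated.

Shapes are reduced to large square blocks; fine edges and outlines are lost — a downscale-then-upscale (mosaic) effect.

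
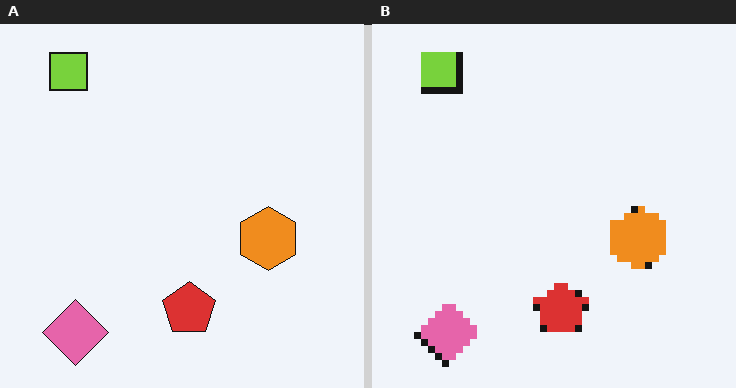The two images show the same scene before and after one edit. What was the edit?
The image was moderately pixelated.

Shapes are reduced to large square blocks; fine edges and outlines are lost — a downscale-then-upscale (mosaic) effect.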